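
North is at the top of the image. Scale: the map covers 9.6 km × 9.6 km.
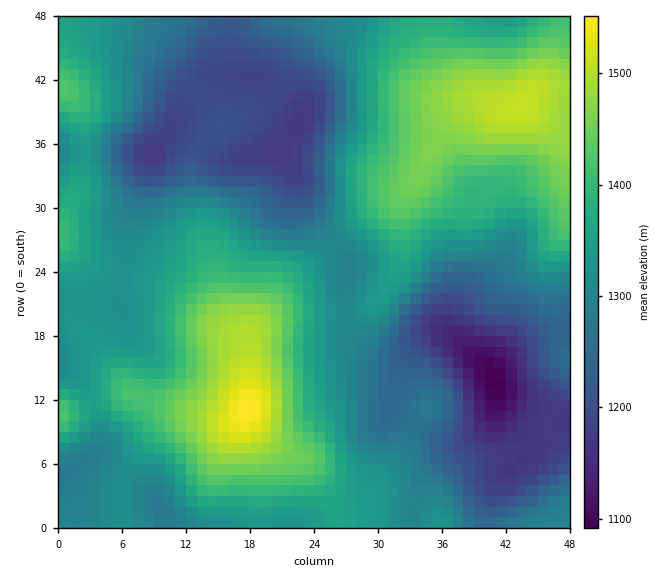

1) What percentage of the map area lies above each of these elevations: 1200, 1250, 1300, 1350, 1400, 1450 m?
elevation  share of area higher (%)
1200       87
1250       76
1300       62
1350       40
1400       24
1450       12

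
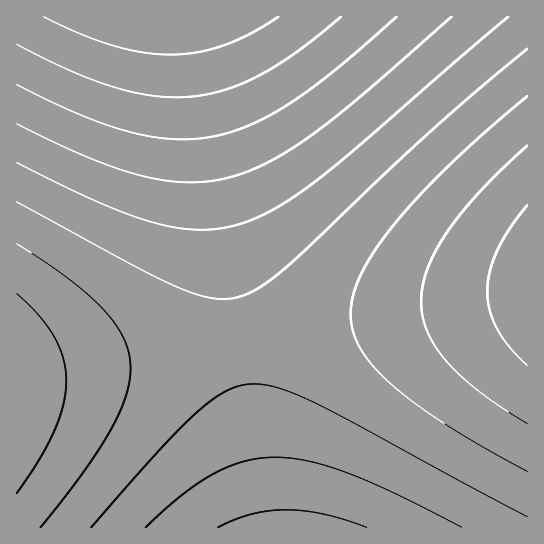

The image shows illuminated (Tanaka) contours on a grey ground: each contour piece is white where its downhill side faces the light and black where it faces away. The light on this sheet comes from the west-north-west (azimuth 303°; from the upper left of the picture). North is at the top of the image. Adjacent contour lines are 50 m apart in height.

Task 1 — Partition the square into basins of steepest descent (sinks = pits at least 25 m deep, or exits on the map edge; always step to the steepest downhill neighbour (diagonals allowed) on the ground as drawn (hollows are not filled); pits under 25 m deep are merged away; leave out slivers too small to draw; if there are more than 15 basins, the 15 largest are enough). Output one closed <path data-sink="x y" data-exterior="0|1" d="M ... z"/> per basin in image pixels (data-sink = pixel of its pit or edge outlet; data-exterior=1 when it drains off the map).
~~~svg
<path data-sink="166 17" data-exterior="1" d="M527 16l-510 0-1 359 510-78 2-2z"/><path data-sink="289 527" data-exterior="1" d="M527 296l-509 79-2 2 0 150 511 1z"/>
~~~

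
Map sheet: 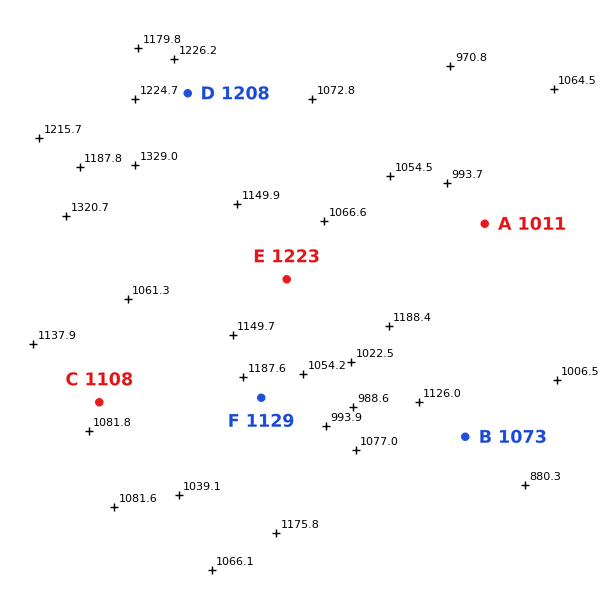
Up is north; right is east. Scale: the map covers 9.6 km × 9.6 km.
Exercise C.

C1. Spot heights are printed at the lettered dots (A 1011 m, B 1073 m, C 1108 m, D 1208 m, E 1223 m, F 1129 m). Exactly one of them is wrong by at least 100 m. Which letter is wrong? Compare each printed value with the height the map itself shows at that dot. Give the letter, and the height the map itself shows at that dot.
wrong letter E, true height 1098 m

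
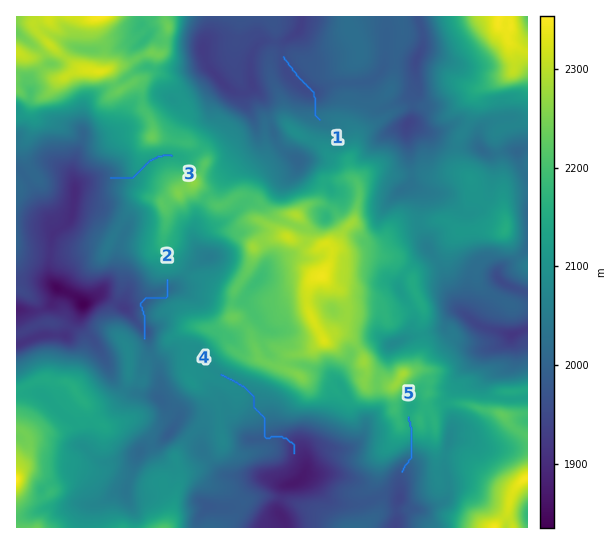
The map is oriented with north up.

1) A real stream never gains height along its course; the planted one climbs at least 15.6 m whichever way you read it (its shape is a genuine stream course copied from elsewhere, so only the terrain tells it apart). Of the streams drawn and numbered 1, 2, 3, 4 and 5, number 2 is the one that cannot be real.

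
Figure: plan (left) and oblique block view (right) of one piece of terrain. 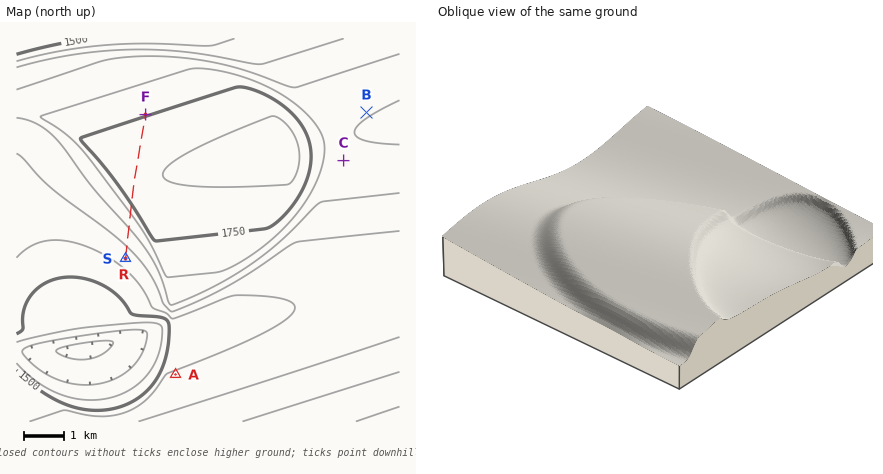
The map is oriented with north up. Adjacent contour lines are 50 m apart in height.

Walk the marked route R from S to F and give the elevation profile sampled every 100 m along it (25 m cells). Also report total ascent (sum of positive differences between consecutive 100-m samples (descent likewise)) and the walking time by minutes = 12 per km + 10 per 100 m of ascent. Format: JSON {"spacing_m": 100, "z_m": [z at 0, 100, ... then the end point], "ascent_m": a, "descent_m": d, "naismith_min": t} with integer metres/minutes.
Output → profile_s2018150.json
{"spacing_m": 100, "z_m": [1572, 1581, 1590, 1600, 1610, 1620, 1631, 1642, 1654, 1666, 1679, 1694, 1711, 1731, 1761, 1787, 1793, 1794, 1795, 1796, 1796, 1796, 1795, 1794, 1792, 1791, 1788, 1786, 1783, 1780, 1776, 1772, 1768, 1764, 1759, 1754, 1749, 1747], "ascent_m": 224, "descent_m": 48, "naismith_min": 66}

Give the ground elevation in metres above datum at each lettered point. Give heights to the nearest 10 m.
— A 1550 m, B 1700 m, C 1690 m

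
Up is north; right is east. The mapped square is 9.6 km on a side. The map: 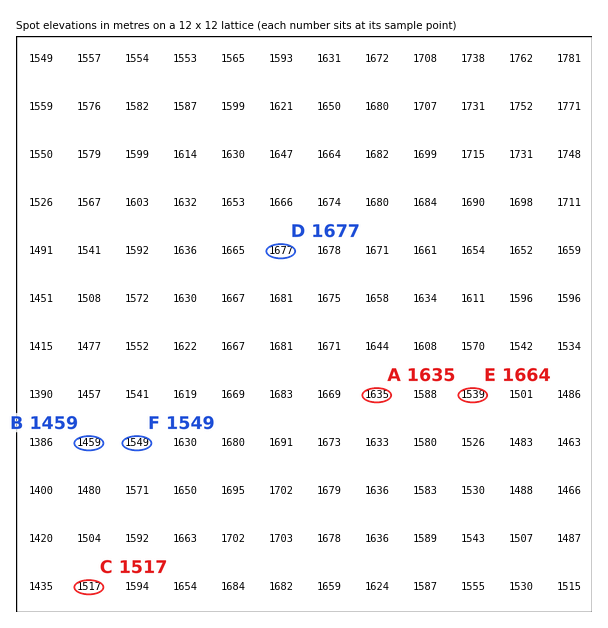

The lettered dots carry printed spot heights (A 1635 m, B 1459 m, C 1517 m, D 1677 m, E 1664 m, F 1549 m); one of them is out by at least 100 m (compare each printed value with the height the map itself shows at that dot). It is E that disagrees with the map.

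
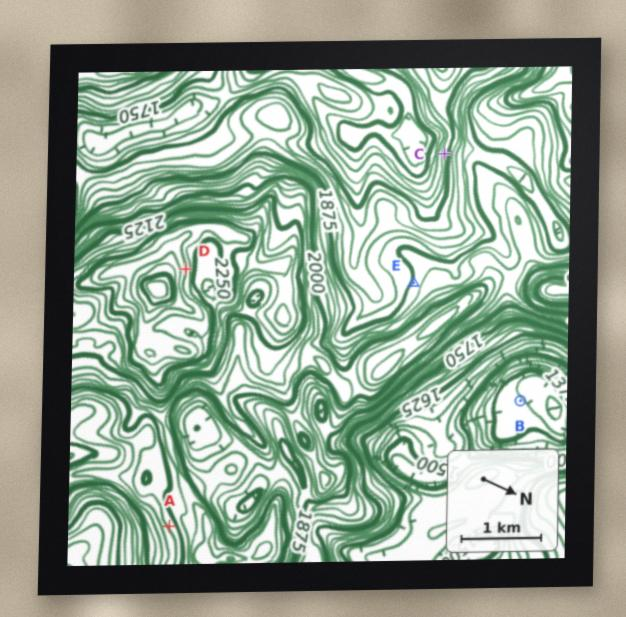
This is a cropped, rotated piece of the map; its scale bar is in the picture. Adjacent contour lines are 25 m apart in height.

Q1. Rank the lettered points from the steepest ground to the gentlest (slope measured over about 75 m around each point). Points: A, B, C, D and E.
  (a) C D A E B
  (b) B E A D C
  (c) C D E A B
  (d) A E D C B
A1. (a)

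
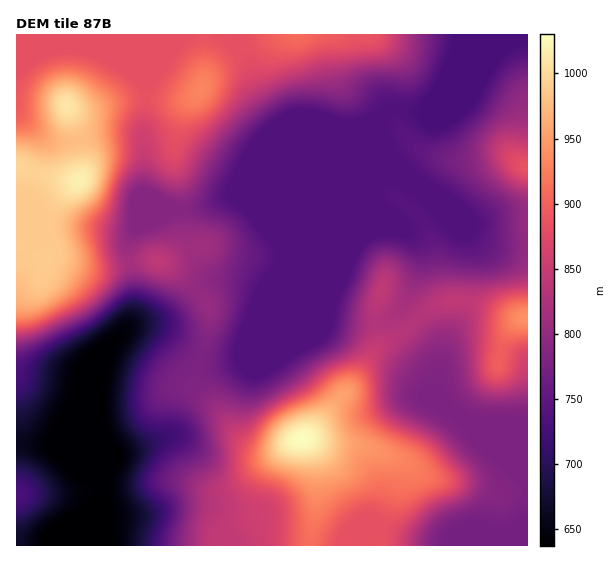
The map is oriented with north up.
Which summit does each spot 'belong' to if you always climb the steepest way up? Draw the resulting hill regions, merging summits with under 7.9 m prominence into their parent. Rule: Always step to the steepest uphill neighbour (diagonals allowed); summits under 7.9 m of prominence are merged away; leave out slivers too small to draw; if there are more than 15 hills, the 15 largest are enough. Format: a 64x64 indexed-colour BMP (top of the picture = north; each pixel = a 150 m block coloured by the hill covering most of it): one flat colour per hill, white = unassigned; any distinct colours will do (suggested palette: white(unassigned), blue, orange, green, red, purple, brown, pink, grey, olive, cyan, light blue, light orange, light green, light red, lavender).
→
<image width="64" height="64" href="data:image/bmp;base64,Qk12CAAAAAAAAHYAAAAoAAAAQAAAAEAAAAABAAQAAAAAAAAIAAATCwAAEwsAABAAAAAAAAAA////ALR3HwAOf/8ALKAsACgn1gC9Z5QAS1aMAMJ34wB/f38AIr28AM++FwDox64AeLv/AIrfmACWmP8A1bDFAIiIiIiIgRERERERERERERERERERERERERERERERERERiIiIiIiBERERERERERERERERERERERERERERERERERGIiIiIiIEREREREREREREREREREREREREREREREREREYiIiIiIgRERERERERERERERERERERERERERERERERERiIiIiIiBERERERERERERERERERERERERERERERERERGIiIiIiIEREREREREREREREREREREREREREREREREREYiIiIiIgRERERERERERERERERERERERERERERERERERiIiIiIiBERERERERERERERERERERERERERERERERERGIiIiIgiERERERERERERERERERERERERERERERERERFIiIiIgiIRERERERERERERERERERERERERERERERERFEiIiIgiIhERERERERERERERERERERERERERERERERFESIiIgiIiERERERERERERERERERERERERERERERERFERIiIgiIiIRERERERERERERERERERERERERERERERFEREIiIiIiIhERERERERERERERERERERERERERERERFEREQiIiIiIiERERERERERERERERERERERERERERERFERERCIiIiIiERERERERERERERERERERERERERERERFEREREIiIiIiIRERERERERERERERERERERERERERERFEREREQiIiIiIhERERERERERERERERERERERERERERFERERERCIiIiIiERERERERERERERERERERERERERERFEREREREIiIiIiIRERERERERERERERERERERERERERFEREREREQiIiIiIiEREREREREREREREREREREREREREURERERERCIiIiIiIRERERERERERERERERERERERERERFEREREREIiIiIiIhEREREREREREREREREREREREREREUREREREQiIiIiIiERERERERIiIhERERERERERERERERRERERERCIiIiIiIRERERESIiIiERERERERERERERERFEREREREIiIiIiIiERERESIiIiIhERERERERERERERFEREREREQiIiIiIiIhERESIiIiIiEREREREREREREREURERERERCIiIiIiIiKhIiIiIiIiIhEREREREREREREUREREREREIiIiIiIiIqqqIiIiIiIiERERERGZmZmREUREREREREQiIiIiIiIiKqqqIiIiIiIRERERGZmZmZkURERERERERCIiIiIiIiIqqqqiIiIiIiEREREZmZmZmZREREREREREIiIiIiIiIiqqqqoiIiIiIRERERGZmZmZlEREREREREQiIiIiIiIiKqqqqqIiIiIiEREREZmZmZmZRERERERERCIiIiIiIiIqqqqqqqIiIiIRERERGZmZmZlEREREREREIiIiIiIiIqqqqqqiIiIiIiEREREZmZmZmUREREREREQiIiIiIiIiqqqqqqIiIiIiIRERERmZmZmZRERERERERCIiIiIiIiKqqqqqIiIiIiIiEREREZmZmZlEREREREREIiIiIiIiIqqqqqoiIiIiIiIRERERmZmZmUREREREREQiIiIiIiIiqqqqqiIiIiIiIhEREREZmZmZRERERFVVVSIiIiIiIiIqqqqqIiIiIiIiIRERERmZmZRERERFVVVVIiIiIiIiIiKqqqoiIiIiIiIhERERGZmZRERERFVVVVUiIiIiIiIiIiIqqiIiIiIiIiIRERERmZRERERFVVVVVSIiIiIiIiIiIiMzMyIiIiIiIhERERGZRERERFVVVVVVIiIiIiIiIiIjMzMzMyIiIiIiERERERRERERFVVVVVVUiIiIiIiIiIjMzMzMzMzIiIiIhERERFERERFVVVVVVVSIiIiIiIiIiMzMzMzMzMzIiIiIREREURERFVVVVVVVVIiIiIiIiIiIzMzMzMzMzMzIiIiERERFERVVVVVVVVVUiIiIiIiIiIjMzMzMzMzMzMzMiIhEREURVVVVVVVVVVSIiIiIiIiIiMzMzMzMzMzMzMzMiIRERRVVVVVVVVVVVIiIiIiIiIiIzMzMzMzMzMzMzMzMyERFFVVVVVVVVVVUiIiIiIiIiIjMzMzMzMzMzMzMzMzMxEVVVVVVVVVVVVSInd3d3ciJ3MzMzMzMzMzMzMzMzMzMRVVVVVVVVVVVVInd3d3d3d3czMzMzMzMzMzMzMzMzMzFVVVVVVVVVVVUnd3d3d3d3dzMzMzMzMzMzZmZmZmZmY1VVVVVVVVVVVXd3d3d3d3d3MzMzMzMzMzNmZmZmZmZmZVZlVVVVVVVVd3d3d3d3d3czMzMzMzMzNmZmZmZmZmZmZmZVVVVVVVV3d3d3d3d3dzMzMzMzMzNmZmZmZmZmZmZmZmVVVVVVVXd3d3d3d3d3MzMzMzMzM2ZmZmZmZmZmZmZmZVVVVVVVd3d3d3d3d3MzMzMzMzMzZmZmZmZmZmZmZmZmVVVVVVV3d3d3d3d3MzMzMzMzMzZmZmZmZmZmZmZmZmZVVVVVVXd3d3d3d3MzMzMzMzMzNmZmZmZmZmZmZmZmZmVVVVVVd3d3d3dzMzMzMzMzMzM2ZmZmZmZmZmZmZmZmZVVVVVV3d3d3czMzMzMzMzMzM2ZmZmZmZmZmZmZmZmZlVVVVVXd3dzMzMzMzMzMzMzM2ZmZmZmZmZmZmZmZmZmVVVVVV"/>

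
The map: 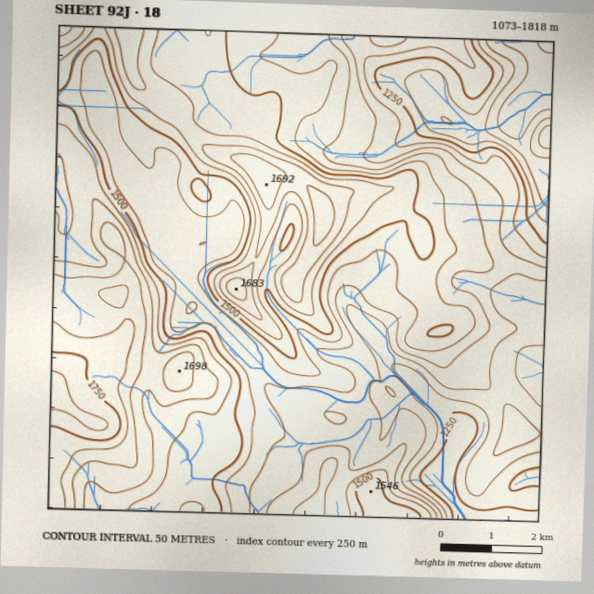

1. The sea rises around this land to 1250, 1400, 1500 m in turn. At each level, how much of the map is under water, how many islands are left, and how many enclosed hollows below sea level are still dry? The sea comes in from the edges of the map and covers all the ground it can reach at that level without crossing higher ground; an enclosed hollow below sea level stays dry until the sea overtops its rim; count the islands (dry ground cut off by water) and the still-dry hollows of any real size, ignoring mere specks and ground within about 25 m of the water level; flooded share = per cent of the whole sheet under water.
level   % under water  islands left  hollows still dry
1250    8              0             0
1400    33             0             0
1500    62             0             0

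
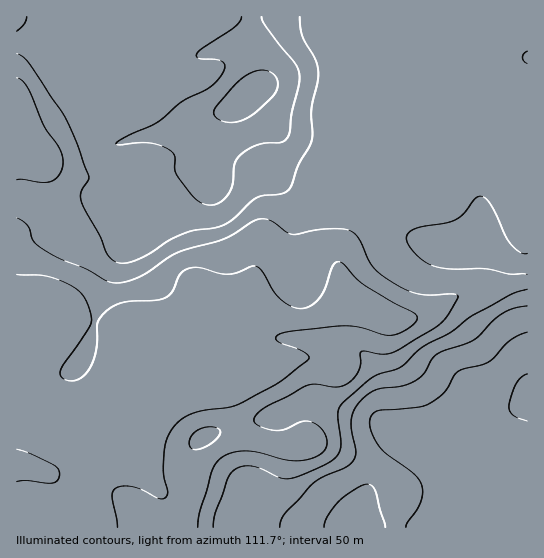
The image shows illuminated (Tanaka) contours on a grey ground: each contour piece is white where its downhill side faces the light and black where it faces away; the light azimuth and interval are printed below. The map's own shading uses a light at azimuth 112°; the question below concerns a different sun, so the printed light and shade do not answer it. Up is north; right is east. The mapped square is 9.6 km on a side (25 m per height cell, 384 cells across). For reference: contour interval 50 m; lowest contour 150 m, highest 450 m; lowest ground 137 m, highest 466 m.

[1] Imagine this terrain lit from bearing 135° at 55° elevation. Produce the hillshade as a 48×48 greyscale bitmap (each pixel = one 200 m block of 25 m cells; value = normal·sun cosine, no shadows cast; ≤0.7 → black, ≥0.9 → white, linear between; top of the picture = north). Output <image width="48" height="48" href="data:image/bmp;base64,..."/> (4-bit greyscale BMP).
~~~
<image width="48" height="48" href="data:image/bmp;base64,Qk32BAAAAAAAAHYAAAAoAAAAMAAAADAAAAABAAQAAAAAAIAEAAATCwAAEwsAABAAAAAAAAAAAAAAABEREQAiIiIAMzMzAERERABVVVUAZmZmAHd3dwCIiIgAmZmZAKqqqgC7u7sAzMzMAN3d3QDu7u4A////AJmamZhlaJmHUyR5l1VnZnmqmHeJmYiJmZmamZhmaJh2UyN5mFRWZmiaqXZ5mZiJmYmZmYh2eIh3UyNpqWRFZlaKqYZ4mZmZmYiJmId2Z4iHZCJYqXUzRlV5qZh4mYiJmYiIiIdmZmeIhjI2iHUgA0RomZiImYiIiYiZiHd3ZmZ5l0IkVmUgACRXmZmIiYiImZmqmYiIiHVYqnQzVndkAANXmamYiYiJmaqqqZmZmHVGmqh2eIiYUhNniaqZmZiImpmaqpmZiHVEaKqZmqqZhCNniZqpmZh4mpmZqqmZiHYyNXiImru6hSNXeJmZmZmImZmaq7qZmIZTIjRFZ5q6liE2Z3iZmZmImZqqq7uqmZh1REQyI1eJhiAEVWd4iIiHiZmqq7u6qZmId3ZTESNWZSABRERnd3d2Z5mZqru6qpmZmZiGQyI1VTAAIzNFZ3d2VYiImau6qZmZqqqZhlM0ZlMRIjM0VmZmVXd3iau6qZmZqqqqqYdniHZUMiIzRVVmZXd3eJq7qpmZqqqqqqmZmIh2QQABNEVVZod3d4q7qpmZqpmZiJmYh3ZmUwAAEjRFZoh3d4m7qpmZmZmYd3d3ZlVndjAAATM0ZoiHd4m7qqmZqpmZh3iYh3eImYZCESISRZmYd4m8u6qqqqqZmZm7qZmZmqqXUzEAIqqpmIm8zLuqqqqqmZm8ypmaqrvLl2QhIru6qZm93cy6qqq6mImsy5mZqqvMy6l2Zsy7uqqs7u3Lqqq7mIiry6mZmaq8zcy6qbu7uqmr3//ty6q6mIiru6h4mZmrzNzLqqqqqZmavf//7cu7mImru6h3iImaq7y6mZmZiHeIm97/7u3cqImry6h3iIiIiJq6mZmYh3eJmazu7v/9uZm7zLmHd3ZmZniqmZmZmHeaqZq8ze//26q7u7qYd2VVVWiaqZqqmGebqYiau87/7LqruqqpiHdmVWeamZmZl2Z5qZiJmrzu3LuqqqqqqZiIdmeZmYd3ZlVXiZmYmavNzMu6maqru6qZh3iZmYiGVWd2Z4iYmZq8u7y6mZmqu7uqmYiZmZmYZXmqh3eImZq7urzLmZmZqru6qpmZmZmZdWm8ypiImZq7ur3cqYiImZqpmZmZmZmYdWibzLqZmqq7u7zcqZiIiImZmZmZmZmYdnd3iZmqqqvMu7zcqZmYiImZmZmYiJmId4h2ZmaJqqvNzLvMqZmZmZmZmZmZiJiHeJmXZlRWeIq93czMqZmZmZmZmZmZiJh3eaqph2VERVab3d3cuZmZmZmZmZmZmYhniaqpmYdkQyNZvN7tuZmZmZmZmZmZmXdniaqZmZiHdTElir3dypmZqZmZmZmZmXd4iZmZmZmZmXQkaJvMupmZmpmZmZmZmYd4iZmZmYiJmqhlZ4mrupiImZmZmZmYiZh3iZmZmYh3eJmHeImaqZmIiZmZmZmYiIiIiZmZmZh2ZmeIiJqqmZmZmZmZmZmZh3eImZmZmZmIdlVniau6mZmZmZmZmZmZmHeJmZmZmZmYh2Vniau6mZmZmZmZmZmZmQ=="/>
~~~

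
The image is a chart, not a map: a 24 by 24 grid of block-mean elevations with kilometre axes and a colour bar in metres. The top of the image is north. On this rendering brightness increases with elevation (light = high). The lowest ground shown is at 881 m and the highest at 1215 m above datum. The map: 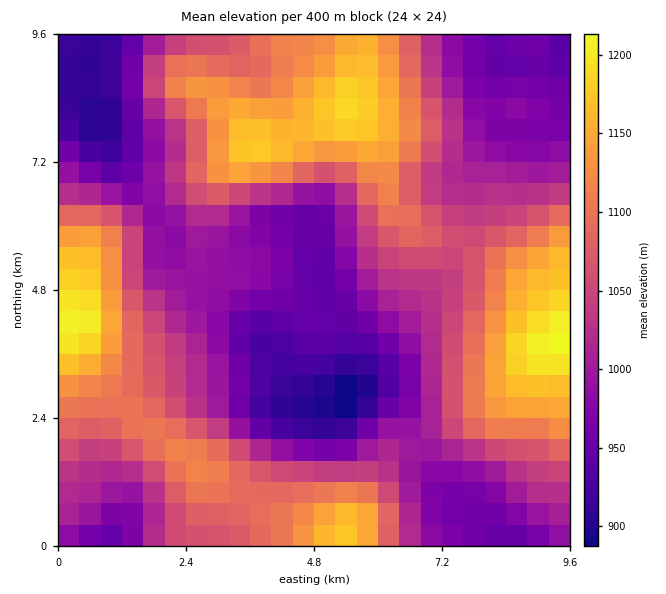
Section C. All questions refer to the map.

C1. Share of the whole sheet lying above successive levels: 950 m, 87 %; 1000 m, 63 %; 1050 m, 45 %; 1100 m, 26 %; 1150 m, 11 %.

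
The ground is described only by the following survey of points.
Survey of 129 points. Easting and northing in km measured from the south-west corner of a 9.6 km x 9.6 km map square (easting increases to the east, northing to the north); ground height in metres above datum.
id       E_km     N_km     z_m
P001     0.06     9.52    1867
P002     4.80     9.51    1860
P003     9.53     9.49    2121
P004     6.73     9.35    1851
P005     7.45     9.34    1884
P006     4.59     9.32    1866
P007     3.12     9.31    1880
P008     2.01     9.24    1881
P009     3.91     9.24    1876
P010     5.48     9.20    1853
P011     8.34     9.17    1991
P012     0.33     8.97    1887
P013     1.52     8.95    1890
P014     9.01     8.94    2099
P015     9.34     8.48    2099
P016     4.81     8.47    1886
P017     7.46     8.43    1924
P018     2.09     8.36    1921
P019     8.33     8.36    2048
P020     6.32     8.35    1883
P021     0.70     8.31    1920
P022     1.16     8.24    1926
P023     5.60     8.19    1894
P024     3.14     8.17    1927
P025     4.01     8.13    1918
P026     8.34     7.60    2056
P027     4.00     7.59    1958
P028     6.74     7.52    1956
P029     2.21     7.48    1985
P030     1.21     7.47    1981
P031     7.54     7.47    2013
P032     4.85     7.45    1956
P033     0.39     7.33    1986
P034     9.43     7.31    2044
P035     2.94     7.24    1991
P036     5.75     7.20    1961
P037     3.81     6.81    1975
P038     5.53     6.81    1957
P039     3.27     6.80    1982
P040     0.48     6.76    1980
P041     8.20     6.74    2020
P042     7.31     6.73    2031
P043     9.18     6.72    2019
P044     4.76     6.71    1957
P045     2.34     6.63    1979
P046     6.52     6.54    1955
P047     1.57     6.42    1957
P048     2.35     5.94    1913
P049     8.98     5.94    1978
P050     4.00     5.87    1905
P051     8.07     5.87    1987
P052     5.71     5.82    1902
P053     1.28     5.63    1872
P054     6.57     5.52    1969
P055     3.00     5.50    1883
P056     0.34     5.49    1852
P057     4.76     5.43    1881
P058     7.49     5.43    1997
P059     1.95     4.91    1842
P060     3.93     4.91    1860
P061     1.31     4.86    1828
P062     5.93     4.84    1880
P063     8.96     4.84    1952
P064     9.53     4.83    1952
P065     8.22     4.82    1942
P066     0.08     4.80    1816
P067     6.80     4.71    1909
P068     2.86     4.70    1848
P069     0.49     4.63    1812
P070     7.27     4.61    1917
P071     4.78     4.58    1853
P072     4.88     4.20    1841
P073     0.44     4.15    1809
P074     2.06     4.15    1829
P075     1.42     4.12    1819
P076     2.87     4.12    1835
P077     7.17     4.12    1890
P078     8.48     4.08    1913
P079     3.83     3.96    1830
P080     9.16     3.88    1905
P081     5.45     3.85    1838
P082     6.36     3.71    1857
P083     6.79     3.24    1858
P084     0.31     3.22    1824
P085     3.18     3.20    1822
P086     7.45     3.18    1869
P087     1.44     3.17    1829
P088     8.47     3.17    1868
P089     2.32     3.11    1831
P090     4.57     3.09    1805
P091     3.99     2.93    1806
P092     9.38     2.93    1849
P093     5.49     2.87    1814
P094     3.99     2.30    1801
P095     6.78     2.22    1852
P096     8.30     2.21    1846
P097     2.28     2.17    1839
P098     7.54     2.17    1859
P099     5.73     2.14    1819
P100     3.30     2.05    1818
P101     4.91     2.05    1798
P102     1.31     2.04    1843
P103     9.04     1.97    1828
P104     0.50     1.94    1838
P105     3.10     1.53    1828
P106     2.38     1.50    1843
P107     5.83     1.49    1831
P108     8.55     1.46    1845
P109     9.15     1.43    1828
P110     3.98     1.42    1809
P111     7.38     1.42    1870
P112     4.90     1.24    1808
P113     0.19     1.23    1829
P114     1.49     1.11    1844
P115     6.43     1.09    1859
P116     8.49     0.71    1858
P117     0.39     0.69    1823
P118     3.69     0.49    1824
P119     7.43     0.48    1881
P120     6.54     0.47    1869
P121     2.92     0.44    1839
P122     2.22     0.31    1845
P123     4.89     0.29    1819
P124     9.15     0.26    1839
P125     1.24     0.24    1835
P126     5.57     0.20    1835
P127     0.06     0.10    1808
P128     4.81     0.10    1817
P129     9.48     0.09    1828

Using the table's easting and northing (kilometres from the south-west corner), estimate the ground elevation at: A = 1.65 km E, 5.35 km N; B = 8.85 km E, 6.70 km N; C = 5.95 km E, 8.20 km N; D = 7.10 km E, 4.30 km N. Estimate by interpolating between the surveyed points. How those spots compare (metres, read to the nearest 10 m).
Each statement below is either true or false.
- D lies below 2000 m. true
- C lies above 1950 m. false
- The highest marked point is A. false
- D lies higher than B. false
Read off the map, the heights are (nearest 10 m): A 1860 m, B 2010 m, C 1890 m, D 1900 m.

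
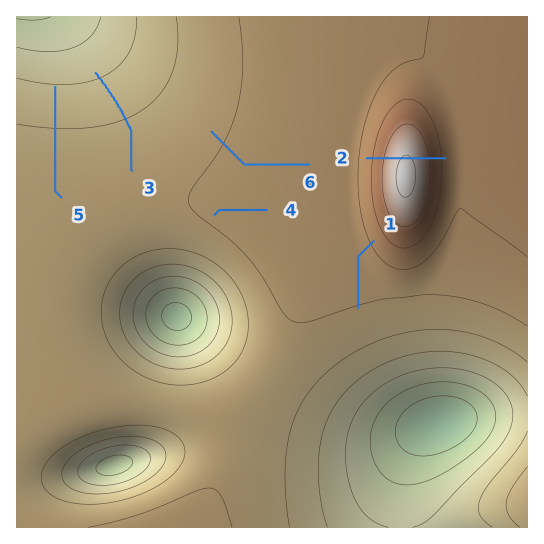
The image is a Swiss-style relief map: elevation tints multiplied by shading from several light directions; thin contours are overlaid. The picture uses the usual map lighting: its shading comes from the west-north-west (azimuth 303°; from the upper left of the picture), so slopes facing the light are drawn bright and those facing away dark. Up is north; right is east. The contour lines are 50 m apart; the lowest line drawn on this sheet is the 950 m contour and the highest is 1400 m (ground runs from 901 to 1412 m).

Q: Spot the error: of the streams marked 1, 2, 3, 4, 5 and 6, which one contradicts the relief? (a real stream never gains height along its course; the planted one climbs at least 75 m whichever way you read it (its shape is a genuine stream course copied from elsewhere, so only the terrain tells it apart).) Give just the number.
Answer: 2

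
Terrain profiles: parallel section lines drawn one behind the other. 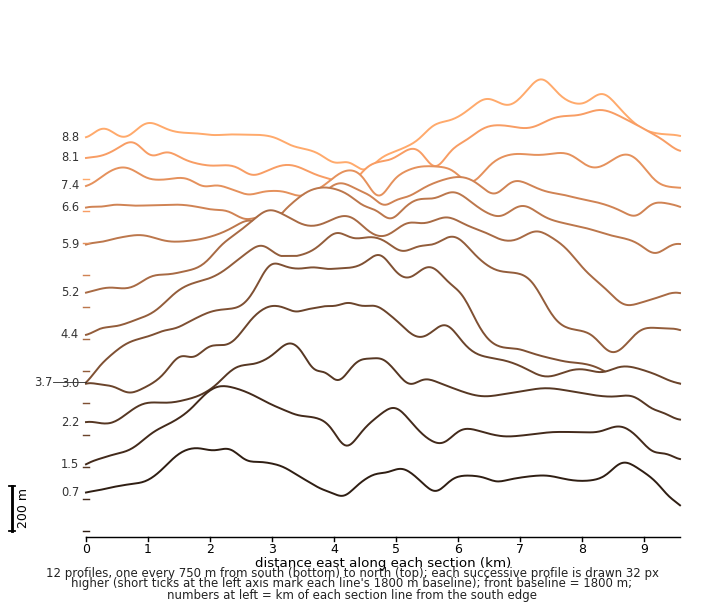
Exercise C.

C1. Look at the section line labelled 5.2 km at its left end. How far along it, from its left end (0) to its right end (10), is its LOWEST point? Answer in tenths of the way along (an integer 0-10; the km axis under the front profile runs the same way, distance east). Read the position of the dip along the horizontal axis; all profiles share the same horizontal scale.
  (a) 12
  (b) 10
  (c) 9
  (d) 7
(c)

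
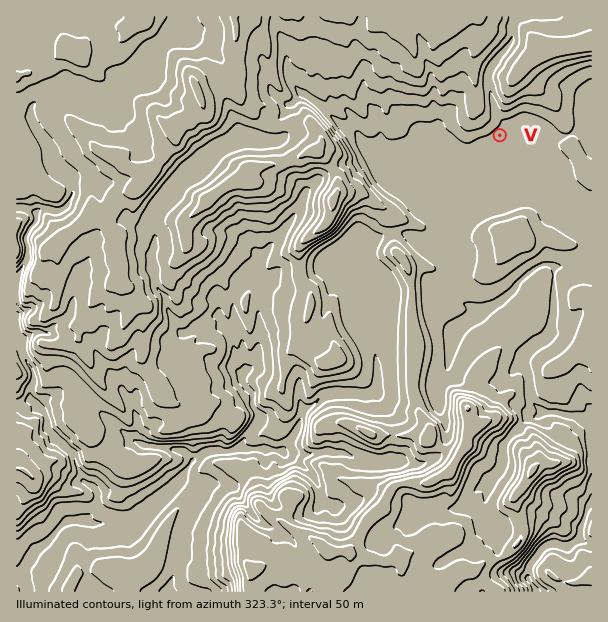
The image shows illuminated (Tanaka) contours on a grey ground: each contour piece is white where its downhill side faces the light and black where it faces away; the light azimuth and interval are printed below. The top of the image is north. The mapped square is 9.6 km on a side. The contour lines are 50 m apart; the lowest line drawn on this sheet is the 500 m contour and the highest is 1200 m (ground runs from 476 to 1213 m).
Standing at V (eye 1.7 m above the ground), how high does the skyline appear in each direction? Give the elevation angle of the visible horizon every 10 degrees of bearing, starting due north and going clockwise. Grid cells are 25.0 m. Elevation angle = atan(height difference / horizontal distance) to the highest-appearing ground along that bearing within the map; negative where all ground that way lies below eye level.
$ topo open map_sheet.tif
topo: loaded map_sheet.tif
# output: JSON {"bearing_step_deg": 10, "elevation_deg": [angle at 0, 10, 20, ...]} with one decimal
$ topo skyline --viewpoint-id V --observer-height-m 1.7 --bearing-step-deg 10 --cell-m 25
{"bearing_step_deg": 10, "elevation_deg": [11.7, 14.8, 13.3, 9.9, 7.9, 6.4, 5.0, 3.4, 2.1, 0.9, 1.6, 1.3, 0.8, 0.3, 0.3, 0.9, 2.1, 3.7, 3.2, 2.3, 1.8, 1.7, 3.3, 2.8, 3.2, 6.5, 5.0, 6.1, 8.4, 11.5, 13.5, 14.1, 14.3, 13.1, 10.1, 8.7]}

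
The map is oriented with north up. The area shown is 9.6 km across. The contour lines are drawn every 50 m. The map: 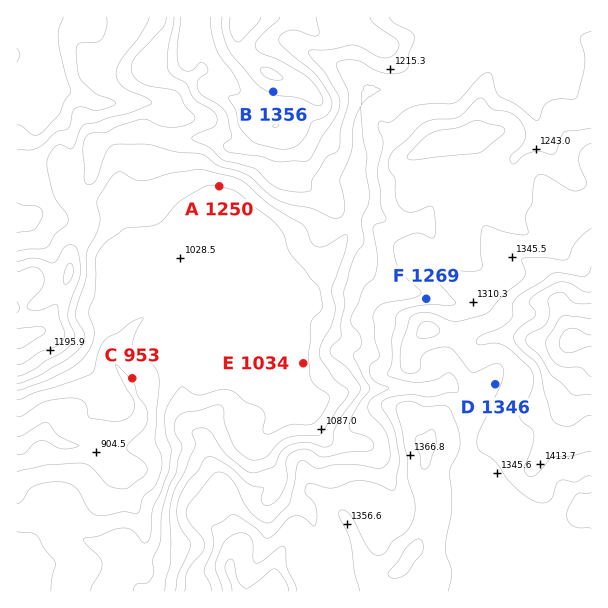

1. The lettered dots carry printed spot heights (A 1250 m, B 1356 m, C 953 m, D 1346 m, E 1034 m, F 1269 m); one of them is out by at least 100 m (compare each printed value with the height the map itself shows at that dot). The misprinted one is A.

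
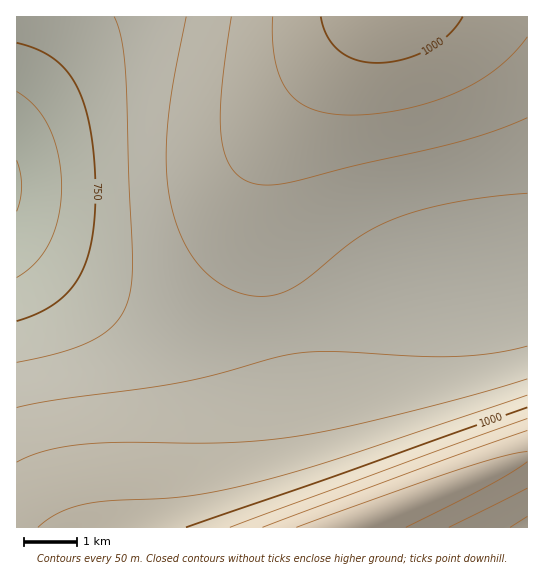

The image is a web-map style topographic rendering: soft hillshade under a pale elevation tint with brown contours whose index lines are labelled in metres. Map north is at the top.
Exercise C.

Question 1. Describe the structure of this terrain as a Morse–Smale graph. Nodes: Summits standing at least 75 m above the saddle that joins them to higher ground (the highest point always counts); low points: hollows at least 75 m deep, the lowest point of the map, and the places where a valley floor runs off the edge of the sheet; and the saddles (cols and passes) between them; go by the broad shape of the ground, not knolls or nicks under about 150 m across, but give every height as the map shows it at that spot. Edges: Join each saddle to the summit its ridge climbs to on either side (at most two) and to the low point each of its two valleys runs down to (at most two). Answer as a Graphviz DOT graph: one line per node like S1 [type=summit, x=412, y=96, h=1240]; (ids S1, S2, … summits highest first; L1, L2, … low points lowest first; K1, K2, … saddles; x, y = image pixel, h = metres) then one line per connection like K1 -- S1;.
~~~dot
graph terrain {
  S1 [type=summit, x=349, y=527, h=1186];
  S2 [type=summit, x=385, y=17, h=1028];
  L1 [type=low, x=17, y=186, h=645];
  L2 [type=low, x=526, y=527, h=1043];
  K1 [type=saddle, x=527, y=457, h=1152];
  K2 [type=saddle, x=282, y=326, h=846];
  K1 -- S1;
  K1 -- L1;
  K1 -- L2;
  K2 -- S1;
  K2 -- S2;
  K2 -- L1;
}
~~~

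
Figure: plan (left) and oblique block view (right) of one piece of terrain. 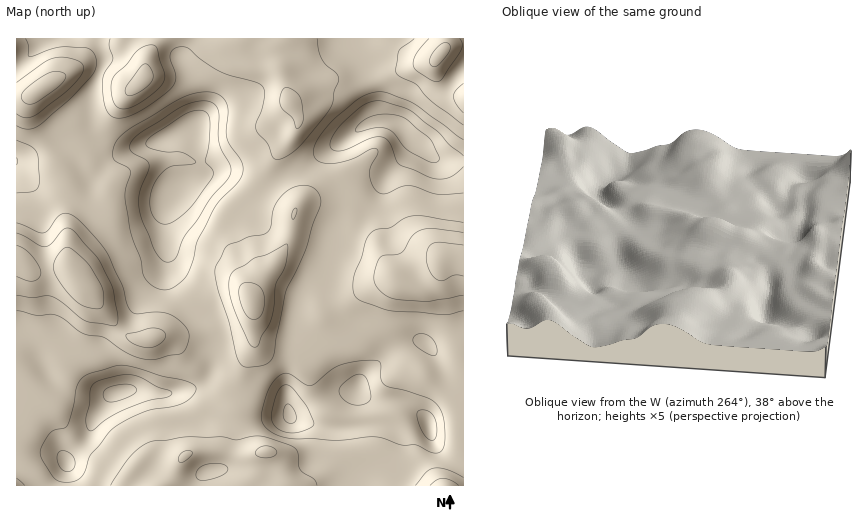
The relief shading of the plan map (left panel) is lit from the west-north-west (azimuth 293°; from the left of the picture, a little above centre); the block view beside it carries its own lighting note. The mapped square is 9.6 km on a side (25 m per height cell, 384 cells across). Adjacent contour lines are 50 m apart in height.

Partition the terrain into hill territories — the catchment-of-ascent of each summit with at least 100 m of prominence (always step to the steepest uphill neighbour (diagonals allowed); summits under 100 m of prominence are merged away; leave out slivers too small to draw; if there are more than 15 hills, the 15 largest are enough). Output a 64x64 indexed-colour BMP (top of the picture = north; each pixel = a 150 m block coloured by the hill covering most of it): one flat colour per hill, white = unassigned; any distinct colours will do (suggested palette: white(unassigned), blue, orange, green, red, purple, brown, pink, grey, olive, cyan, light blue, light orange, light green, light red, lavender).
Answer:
<image width="64" height="64" href="data:image/bmp;base64,Qk12CAAAAAAAAHYAAAAoAAAAQAAAAEAAAAABAAQAAAAAAAAIAAATCwAAEwsAABAAAAAAAAAA////ALR3HwAOf/8ALKAsACgn1gC9Z5QAS1aMAMJ34wB/f38AIr28AM++FwDox64AeLv/AIrfmACWmP8A1bDFABEREREREREREREREREREREREREREREREXd3d3d3d3d3ERERERERERERERERERERERERERERERERd3d3d3d3d3cREREREREREREREREREREREREREREREREXd3d3d3d3dxERERERERERERERERERERERERERERERERF3d3d3d3d3ERERERERERERERERERERERERERERERERERd3d3d3d3cRERERERERERERERERERERERERERERERERF3d3d3d3EREREREREREREREREREREREREREREREREREXd3d3dxERERERERERERERERERERERERERERERERERERd3d3dxERERERERERERERERERERERERERERERERERERF3d3d3EREREREREREREREREREREREREREREREREREREREREXERERERERERERERERERERERERERERERIhERERERERERERERERERERERERERERERERERERERERIiIhEREREREREREREREREREREREREREREREREREREiIiIiIhERERERERERERERERERERERERERERERERIiIiIiIiIiIhERERERERERERERERERERERERERERESIiIiIiIiIiIkRBERERERERERERERERERERERERERESIiIiIiIiIiIiREQREREREREREREREREREREREREREREiIiIiIiIiIiREREERERERERERERERERERERERERERESIiIiIiIiIiRERERBEREREURBERERERERERERERERERIiIiIiIiIiREREREQREREUREEREREREREREREREREREiIiIiIiIiREREREREEREUREQRERERERERERERERERESIiIiIiIkREREREREREEURERBERERERERERERERERERIiIiIiIiREREREREREREREREERERERERERERERERERESIiIiIiJEREREREREREREREQRERERERERERERERERERIiIiIiIkRERERERERERERERBERERERERERERERERERIiIiIiIiREREREREREREREREERERERERERERERERERIiIiIiIiJEREREREREREREREQRERERERERERERERESIiIiIiIiIiRERERERERERERERBERERERERERERERESIiIiIiIiIiJEREREREREREREREERERERERERERERESIiIiIiIiIiIiREREREREREREREQRERERERERERERERIiIiIiIiIiIiIiRERERERERERERBERERERERERERERIiIiIiIiIiIiIiIkREREREREREREEREREREREREREREiIiIiIiIiIiIiIiREREREREREREQRERERERERERERESIiIiIiIiIiIiIiJERERERERERERBERERERERERERERIiIiIiIiIiIiIiIkREREREREREREEREREREREREREREiIiIiIiIiIiIiIiREREREREREREQRERERERERERERESIiIiIiIiIiIiIiJERERERERERERBERERERERERERESIiIiIiIiIiIiIiIiREREREREREREERERERERERERERIiIiIiIiIiIiIiIiJEREREREREREQREREREREREREREiIiIiIiIiIiIiIiIiRERERERERERBERERERERERERESIiIiIiIiIiIiIiIiIkREREREREREEREREREREREREREiIiIiIiIiIiIiIiIiJEREREREREQRERERERERERERERIiIiIiIiIiIiIiIiIiRERERERERBERERERERERERERESIiIiIiMiIiIiIiIiIkREREREREEREREREREREREREREiIiIjMzMiIiIiIiIiJEREREREQRERERERYRERERERERMiIzMzMzMiIiIiIiIiRERERERBERERERZmERERERERETMzMzMzMzMiIiIiIiIkREREREERERERZmZhERERERETMzMzMzMzMzIiIiIiIiJERERERmYREWZmZmYRERERERMzMzMzMzMzMzIiIiIiIiREVVVWZmZmZmZmYzMREREREzMzMzMzMzMzMyIiIiIiIkVVVVZmZmZmZmMzMzMzERETMzMzMzMzMzMzMyIiIiIiVVVVVmZmZmZmMzMzMzMzETMzMzMzMzMzMzMzMiIiIiVVVVVWZmZmZmYzMzMzMzMzMzMzMzMzMzMzMzMzMiIiVVVVVVZmZmZmZjMzMzMzMzMzMzMzMzMzMzMzMzMzNVVVVVVVVmZmZmZmMzMzMzMzMzMzMzMzMzMzMzMzMzNVVVVVVVVWZmZmZmMzMzMzMzMzMzMzMzMzMzMzMzMzM1VVVVVVVVZmZmZmZjMzMzMzMzMzMzMzMzMzMzMzMzMzVVVVVVVVVmZmZmZmMzMzMzMzMzMzMzMzMzMzMzMzMzVVVVVVVVVWZmZmZmYzMzMzMzMzMzMzMzMzMzMzMzMzNVVVVVVVVVZmZmZmZmMzMzMzMzMzMzMzMzMzMzMzMzM1VVVVVVVVVmZmZmZmYzMzMzMzMzMzMzMzMzMzMzMzMzVVVVVVVVVWZmZmZmZjMzMzMzMzMzMzMzMzMzMzMzMzVVVVVVVVVVZmZmZmZmMzMzMzMzMzMzMzMzMzMzMzMzNVVVVVVVVVVmZmZmZmYzMzMzMzMzMzMzMzMzMzMzMzNVVVVVVVVVVWZmZmZmZjMzMzMzMzMzMzMzMzMzMzMzNVVVVVVVVVVV"/>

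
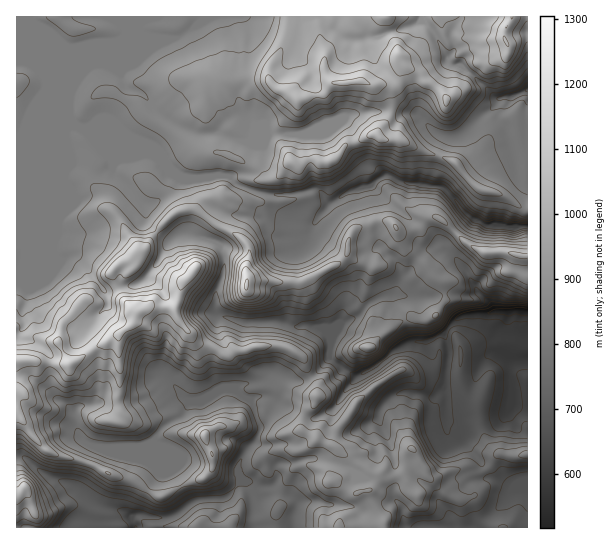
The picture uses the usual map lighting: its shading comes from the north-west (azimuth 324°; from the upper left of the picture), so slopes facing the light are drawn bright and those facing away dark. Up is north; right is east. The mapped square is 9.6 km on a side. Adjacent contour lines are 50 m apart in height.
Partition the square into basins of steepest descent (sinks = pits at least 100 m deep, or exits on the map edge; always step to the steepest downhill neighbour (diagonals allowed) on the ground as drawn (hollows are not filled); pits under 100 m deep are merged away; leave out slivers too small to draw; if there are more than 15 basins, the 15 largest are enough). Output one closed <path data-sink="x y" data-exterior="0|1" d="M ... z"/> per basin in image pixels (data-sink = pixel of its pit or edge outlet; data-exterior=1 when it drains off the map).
<path data-sink="523 311" data-exterior="0" d="M194 209l-15 2-6 4-30 34-5 2-7 8-10 4-60 62-4 17 13 22 57-36 6-6 2-11 16-6 23 3 5 13 16 20 16 6 12 8 6 0 5-4 12 0 8-4 31 0 19 12 3 10 10 18-2 18-11 10-4 15 22 13 12 4 10 8-1 12-4 8-7 6 22 12 15-2 15 31-1 3-22 3 167-1-1-271-8 0-12-4-24 0-6-3-18-12-17-17-12-4-11 12-16 4-5-1-9-10-14 0-6 4-12 3-6 6-4 21-9 9-37 19-54-2 0-18 2-14-4-7-8-7-20-10z"/><path data-sink="495 225" data-exterior="0" d="M289 16l-273 1 1 344 16-1 8 3 28 1-12-22 4-17 60-62 10-4 7-8 5-2 17-22 19-16 15-2 23 16 20 10 8 7 4 7-2 14 0 18 54 2 37-19 9-9 4-21 6-6 12-3 6-4 14 0 9 10 5 1 16-4 11-12 12 4 17 17 18 12 6 3 24 0 12 4 9-1 0-44-2-2-24-14-24-7-9-7-14-18-14-7-20-5-20-11-16 0-8-5-6 0-16 8-8 1-8 11-9 6-7 2-12-4-13 6-8-2-12 14-7 3-4 0-10-12-32-15-8-1-5-9-1-14-7-20 0-19 3-8 3-5 47 0 12 3 0-13 11-14 8-19z"/><path data-sink="135 527" data-exterior="1" d="M157 305l-22 6-2 11-6 6-57 36-29-1-8-3-14 0-3 2 0 133 7-6 2 1 10 21 3 17 321 0 25-3-15-34-15 2-22-12 7-6 4-8 1-12-10-8-12-4-22-13 4-15 11-10 2-18-10-18-3-10-5-4-14-8-8-2-23 2-8 4-12 0-5 4-6 0-12-8-16-6-16-20-5-13z"/><path data-sink="527 90" data-exterior="1" d="M527 16l-14 0-6 10-3 5 0 7 4 7-1 10-29 9-11 14-4 9-16 12-12-12-9-4-9-11-10-4-5-5-3 16-5 5-7 2 4 7 0 21-14 19 4 6 20 1 20 11 20 5 14 7 14 18 9 7 24 7 25 16z"/>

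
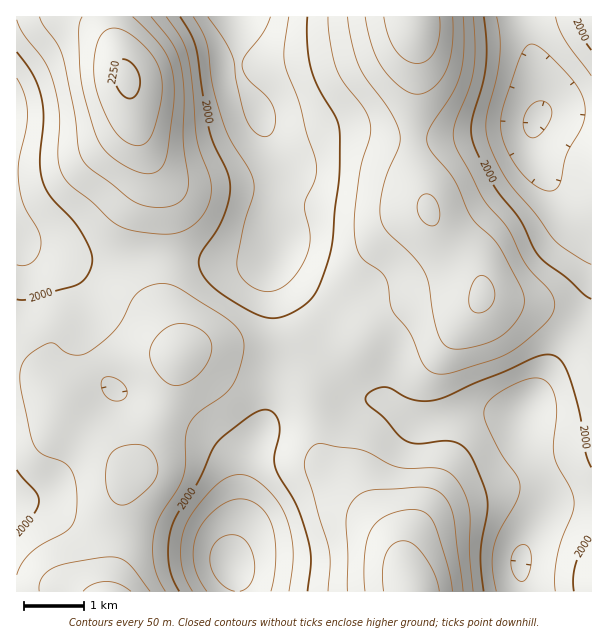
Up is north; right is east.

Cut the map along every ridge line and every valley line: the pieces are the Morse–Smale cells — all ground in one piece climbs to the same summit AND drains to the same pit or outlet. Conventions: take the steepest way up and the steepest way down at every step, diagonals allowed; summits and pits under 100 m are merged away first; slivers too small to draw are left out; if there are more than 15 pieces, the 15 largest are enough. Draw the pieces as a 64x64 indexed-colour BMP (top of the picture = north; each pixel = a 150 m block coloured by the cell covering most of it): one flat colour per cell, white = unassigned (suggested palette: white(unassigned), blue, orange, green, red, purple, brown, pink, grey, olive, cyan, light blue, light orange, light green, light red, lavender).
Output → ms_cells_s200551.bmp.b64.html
<image width="64" height="64" href="data:image/bmp;base64,Qk12CAAAAAAAAHYAAAAoAAAAQAAAAEAAAAABAAQAAAAAAAAIAAATCwAAEwsAABAAAAAAAAAA////ALR3HwAOf/8ALKAsACgn1gC9Z5QAS1aMAMJ34wB/f38AIr28AM++FwDox64AeLv/AIrfmACWmP8A1bDFABERERERERERERERERiIiIiIiIiIiIhERERERETMzMzMERERERERERERERERiIiIiIiIiIiIiERERERERMzMzMwRERERERERERERERGIiIiIiIiIiIiEREREREREzMzMzBEREREREREREREREYiIiIiIiIiIiIRERERERETMzMzMERERERERERERERERiIiIiIiIiIiIhERERERERMzMzMwRERERERERERERERGIiIiIiIiIiIhERERERERETMzMzBERERERERERERERERiIiIiIiIiIhERERERERERMzMzMERERERERERERERERGIiIiIiIiIiERERERERERETMzMwREREREREREREREREYiIiIiIiIiERERERERERERMzMzBERERERERERERERERiIiIiIiIiERERERERERERERczMERERERERERERERERGIiIiIiIiERERERERERERERFVVUREREREREREREREREYiIiIiIiEREREREREREREREVVVRERERERERERERERERiIiIiIiEREREREREREREREVVVVERERERERERERERERGIiIiIiERERERERERERERERVVVURERERERERERERERERiIiIiERERERERERERERERFVVVRERERERERERERERERGIiIiIRERERERERERERERFVVVVERERERERERERERERERiIiIhEREREREREREREREVVVVURERERERERERERERERGIiIhEREREREREREREREVVVVVRERERERERERERERERERiIiERERERERERERERERVVVVVERERERERERERERERERGIiIRERERERVVVVERERFVVVVUREREREREREREREREREYiIhERERERVVVVVVVVVVVVVVRERmRERERERERERERERiIiEREREVVVVVVVVVVVVVVVVERmZEREREREREREREREYiIRERVVVVVVVVVVVVVVVVVURmZmRERERERERERERERiIhERVVVVVVVVVVVVVVVVVVZmZmZkRERERERERERERGIiIRVVVVVVVVVVVVVVVVVVVmZmZmZERERERERERERERiI7lVVVVVVVVVVVVVVVVVVWZmZmZmZmREZkRERERERHu7u5VVVVVVVVVVVVVVVVVVZmZmZmZmZmZmaqqqhEREe7uIiJVVVVVVVVVVVVVVVVVmZmZmZmZmZmZqqqqqqqqIiIiIiVVVVVVVVVVVVVVVVOZmZmZmZmZmZqqqqqqqqIiIiIiIlVVVVVVVVVVVVVVM5mZmZmZmZmZmqqqqqqqoiIiIiIiJVVVVVVVVVVVVTMzmZmZmZmZmZmaqqqqqqqiIiIiIiIiJVVVVVVVVVUzMzOZmZmZmZmZmaqqqqqqqqIiIiIiIiIiIiIiJVMzMzMzM5mZmZmZmZmZqqqqqqqqoiIiIiIiIiIiIiIiMzMzMzMzmZmZmZmZmZmqqqqqqqoiIiIiIiIiIiIiIiIzMzMzMzOZmZmZmZmZmaqqqqqqqiIiIiIiIiIiIiIiIzMzMzMzM5mZmZmZmZmZqqqqqnqqoiIiIiIiIiIiIiIjMzMzMzMzmZmWZmZmZmZnd3d3d3dyIiIiIiIiIiIiIjMzMzMzMzOWZmZmZmZmZmd3d3d3d3IiIiIiIiIiIiIjMzMzMzMzM2ZmZmZmZmZmZ3d3d3d3ciIiIiIiIiIiIjMzMzMzMzMzZmZmZmZmZmZnd3d3d3dyIiIiIiIiIiIjMzMzMzMzMz1mZmZmZmZmZmd3d3d3d3IiIiIiIiIiIjMzMzMzMzMz3WZmZmZmZmZmd3d3d3d3ciIiIiIiIiIiMzMzMzMzMz3dZmZmZmZmZmZ3d3d3d3dyIiIiIiIiIiIzMzMzMzMzPd1mZmZmZmZmZnd3d3d3d3IiIiIiIiIiIzMzMzMzMzPd3WZmZmZmZmZmd3d3d3d3ciIiIiIiIiIjMzMzMzMzPd3dZmZmZmZmZmZ3d3d3d3dyIiIiIiIiIiMzMzMzMzM93d1mZmZmZmZmZ3d3d3d3d3IiIiIiIiIiMzMzMzMzM93d3WZmZmZmZmZnd3d3d3d3ciIiIiIiIiIzMzMzMzMz3d3dZmZmZmZmZnd3d3d3d3dyIiIiIiIiIjMzMzMzMzPd3d1mZmZmZmZmd3d3d3d3dyIiIiIiIiIiMzMzMzMzM93d3WZmZmZmZmd3d3d3d3d3IiIiIiIiIiIzMzMzMzMz3d3dZmZmZmZmZ3d3d3d3d3IiIiIiIiIiIjMzMzMzMzPd3d1mZmZmZmZnd3d3d3d3ciIiIiIiIiIiMzMzMzMzM7u7u2ZmZmZmZmd3d3d3d3ciIiIiIiIiIiIzMzMzMzMzu7u7ZmZmZmZmZ3d3d3d3dyIiIiIiIiIiIiMzMzMzMzO7u7tmZmZmZmZ3d3d3d3dyIiIiIiIiIiIiIzMzMzMzM7u7u2ZmZmZmZnd3d3d3d3IiIiIiIiIiIiIjMzMzMzMzu7u7ZmZmZmZmd3d3d3d3ciIiIiIiIiIiIiMzMzMzMzO7u7tmZmZmZmZ3d3d3d3dyIiIiIiIiIiIiIzMzMzMzO7u7u2ZmZmZmZ3d3d3d3d3IiIiIiIiIiIiIjMzMzMzM7u7u7ZmZmZmZnd3d3d3d3ciIiIiIiIiIiIiMzMzMzMzu7u7tmZmZmZmd3d3d3d3dyIiIiIiIiIiIiMzMzMzMzO7u7u2ZmZmZmZ3d3d3d3d3IiIiIiIiIiIiIzMzMzMzM7u7u7"/>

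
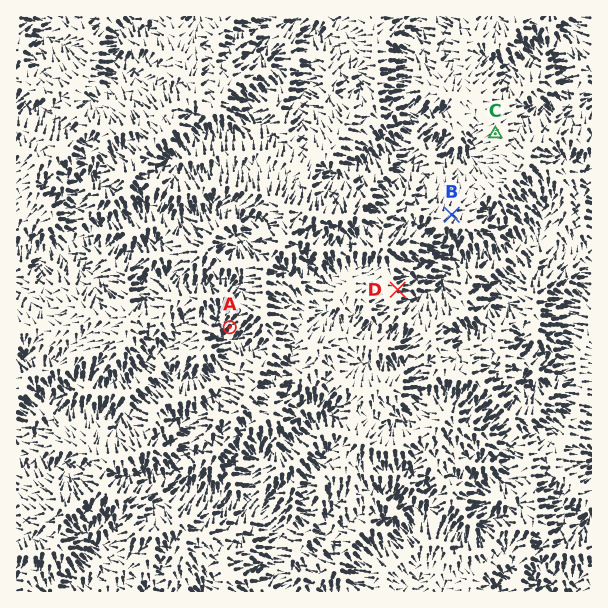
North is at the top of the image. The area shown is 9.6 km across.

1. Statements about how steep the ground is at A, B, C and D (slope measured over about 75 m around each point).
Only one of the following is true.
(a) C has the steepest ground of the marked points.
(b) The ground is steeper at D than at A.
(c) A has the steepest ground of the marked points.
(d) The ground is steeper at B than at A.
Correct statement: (c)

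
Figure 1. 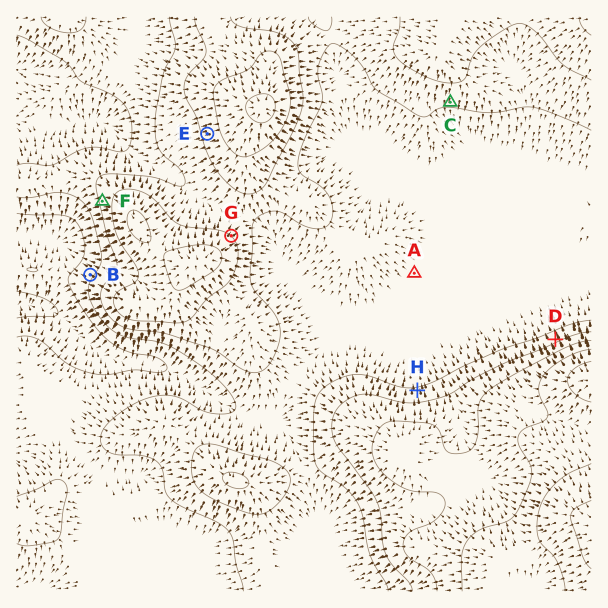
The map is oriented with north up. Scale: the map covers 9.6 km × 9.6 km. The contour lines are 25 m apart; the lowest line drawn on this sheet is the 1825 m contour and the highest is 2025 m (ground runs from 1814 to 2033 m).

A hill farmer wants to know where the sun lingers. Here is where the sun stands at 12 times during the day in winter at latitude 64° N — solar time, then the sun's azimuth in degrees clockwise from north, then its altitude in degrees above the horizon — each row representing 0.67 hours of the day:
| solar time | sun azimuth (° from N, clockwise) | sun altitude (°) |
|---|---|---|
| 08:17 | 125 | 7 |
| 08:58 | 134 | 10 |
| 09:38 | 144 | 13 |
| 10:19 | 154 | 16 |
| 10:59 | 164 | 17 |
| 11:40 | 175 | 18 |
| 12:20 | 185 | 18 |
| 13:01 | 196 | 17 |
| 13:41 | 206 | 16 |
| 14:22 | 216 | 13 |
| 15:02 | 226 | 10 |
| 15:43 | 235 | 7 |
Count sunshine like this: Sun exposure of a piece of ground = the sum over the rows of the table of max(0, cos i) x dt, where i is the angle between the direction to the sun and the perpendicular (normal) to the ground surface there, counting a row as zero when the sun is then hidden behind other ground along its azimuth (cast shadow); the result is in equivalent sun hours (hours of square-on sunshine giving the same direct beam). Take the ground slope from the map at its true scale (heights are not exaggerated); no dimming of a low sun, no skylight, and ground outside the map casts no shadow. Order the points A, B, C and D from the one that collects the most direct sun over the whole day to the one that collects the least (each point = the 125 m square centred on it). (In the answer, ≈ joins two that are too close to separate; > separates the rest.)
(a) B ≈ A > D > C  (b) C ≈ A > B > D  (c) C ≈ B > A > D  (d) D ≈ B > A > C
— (b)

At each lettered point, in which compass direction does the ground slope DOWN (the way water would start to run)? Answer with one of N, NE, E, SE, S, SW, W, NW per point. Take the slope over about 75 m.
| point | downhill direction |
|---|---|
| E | W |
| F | W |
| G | NE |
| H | N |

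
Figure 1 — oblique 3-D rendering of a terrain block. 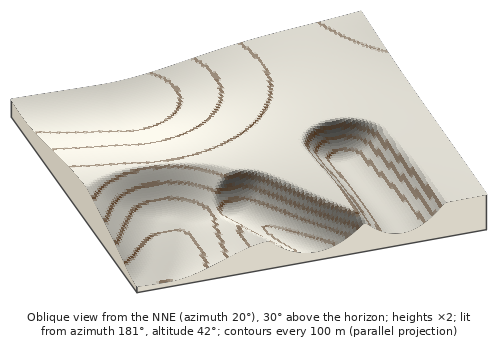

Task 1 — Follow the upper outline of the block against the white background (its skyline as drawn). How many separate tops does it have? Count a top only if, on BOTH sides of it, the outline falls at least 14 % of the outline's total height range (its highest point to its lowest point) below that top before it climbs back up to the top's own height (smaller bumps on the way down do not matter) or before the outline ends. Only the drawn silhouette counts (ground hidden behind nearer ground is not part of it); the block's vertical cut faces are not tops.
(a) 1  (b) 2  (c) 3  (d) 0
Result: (a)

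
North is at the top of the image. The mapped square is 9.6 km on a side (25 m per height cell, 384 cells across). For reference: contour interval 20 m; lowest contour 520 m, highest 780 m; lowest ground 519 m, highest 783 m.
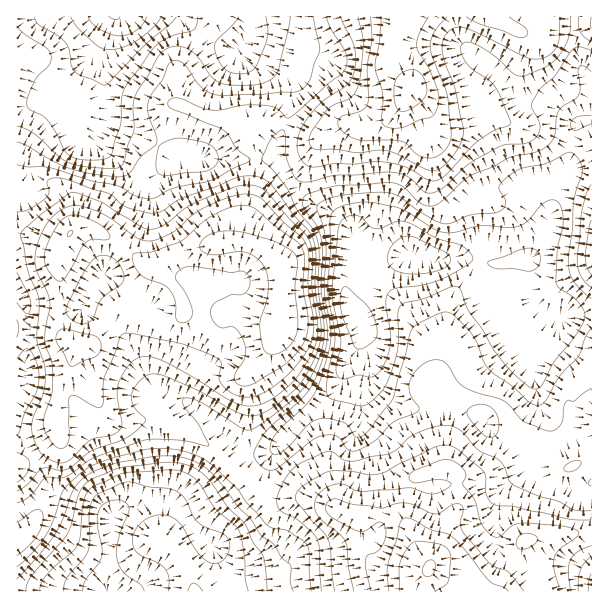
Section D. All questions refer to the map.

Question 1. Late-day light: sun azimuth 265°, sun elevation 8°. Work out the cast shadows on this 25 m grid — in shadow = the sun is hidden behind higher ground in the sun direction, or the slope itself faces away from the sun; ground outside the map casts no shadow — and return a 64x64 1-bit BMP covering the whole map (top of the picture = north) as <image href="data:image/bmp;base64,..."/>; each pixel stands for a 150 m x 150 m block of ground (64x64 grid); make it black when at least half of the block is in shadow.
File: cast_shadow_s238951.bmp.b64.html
<image width="64" height="64" href="data:image/bmp;base64,Qk0+AgAAAAAAAD4AAAAoAAAAQAAAAEAAAAABAAEAAAAAAAACAAATCwAAEwsAAAIAAAAAAAAA////AAAAAAAAAAAAAAAAAAAAAAAAAAAAAAAAAAAAAAAAAAAAAAAAAAAAAAAAAAAAAAAAAAAAAAAQgAAAAAAAAAGAAAAAAAAAAYAAAAAAAAADgAAAAAAAAAOAAAAAAAAAAwAAAAAAAAAAAAAAAAAAAAAAAAAAAAAAAAAAAAAAAAAAAAAAAAAAAAAAAAAAAAAAAAAAAAAAAAAAAAAAAAAAAAAAAAAAAAAAAAAAAAAAAAAAAAAAAAAAAAAAAAHAAAAAAAAAAPAAAAAAAAAA+AAAAAAAAAD8AAAAAAAAAP4AAAAAAAAA/wAAAAAAAAD/AAAAAAAAAP+AAAAAAAAA/4AAAAAAAAD/AAAAAAAAAP8AAAAAAAAB/wAAAAAAAAH/AAAAAAAAAf8AAAAAAAAB/4AAAAAAAAH/gAAAAAAAAf8AAAAAAAAB/gAAAAAAAAH8AAAAAAAAA/gAAAAAAAAHwAAAAAAAAAAAAAAAAAAAAAAAAAAAAAAAAAAAAAAAAAAAAAAAAAAAAAAAAAAAAAAAAAAAAAAAAAAAAAAAAAAAAAAAAAAAAAAAAAAAAAAAAAAAAAAAAAAAAAAAAAAAAAAAAAAAAAAAAAAAAYAAAAAAAAADAAAAAAAAAAMAAAAAAAAAAgAAAAAAAAAAAAAAAAAAAAAACAAAAAAAAAAAAAAAAAAAAAAAAAAAAAAAAA=="/>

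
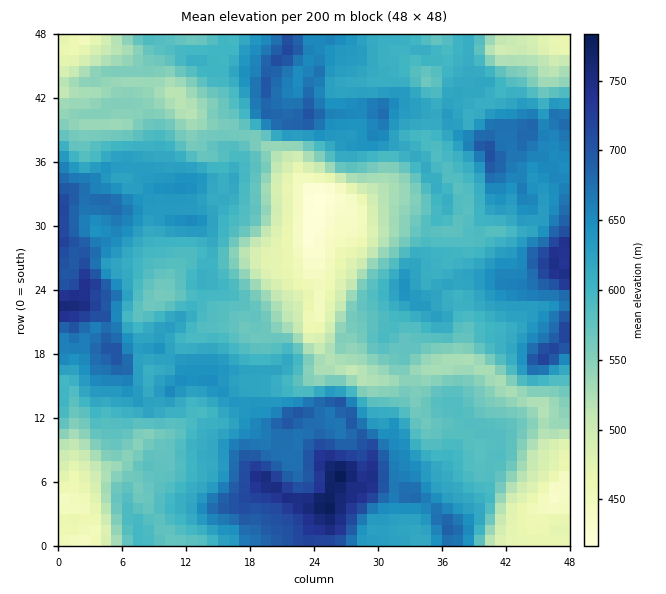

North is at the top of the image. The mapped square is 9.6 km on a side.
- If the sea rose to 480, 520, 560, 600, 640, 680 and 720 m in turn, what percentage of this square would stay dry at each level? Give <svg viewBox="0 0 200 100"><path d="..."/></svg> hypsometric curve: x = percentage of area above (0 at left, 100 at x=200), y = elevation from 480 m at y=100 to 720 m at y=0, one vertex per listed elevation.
<svg viewBox="0 0 200 100"><path d="M185 100l-11-17-25-16-44-17-51-17-31-16-16-17"/></svg>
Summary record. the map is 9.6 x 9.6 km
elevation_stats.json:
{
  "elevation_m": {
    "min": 415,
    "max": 790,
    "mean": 600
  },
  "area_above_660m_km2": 17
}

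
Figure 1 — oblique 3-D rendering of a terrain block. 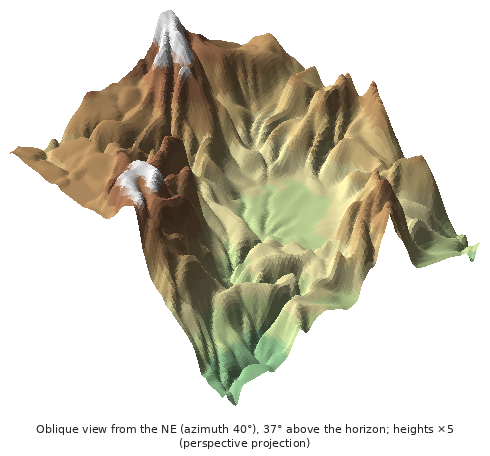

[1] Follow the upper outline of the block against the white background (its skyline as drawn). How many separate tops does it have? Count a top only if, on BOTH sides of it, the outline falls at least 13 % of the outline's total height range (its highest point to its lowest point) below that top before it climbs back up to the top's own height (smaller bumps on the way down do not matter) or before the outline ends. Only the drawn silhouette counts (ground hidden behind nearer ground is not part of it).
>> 1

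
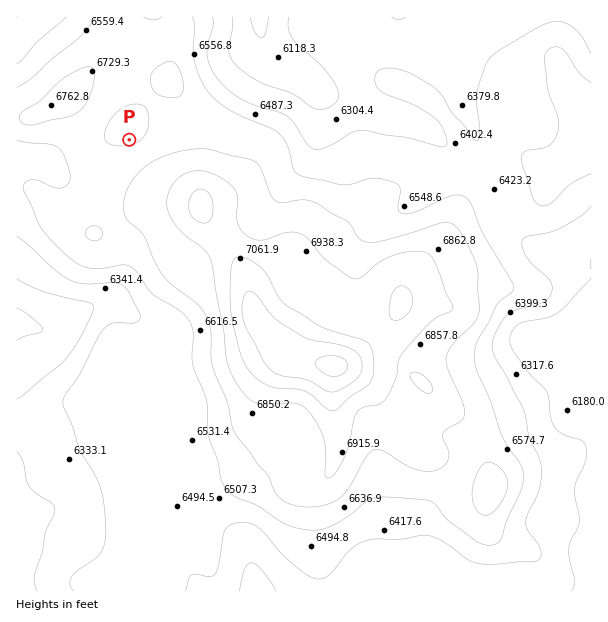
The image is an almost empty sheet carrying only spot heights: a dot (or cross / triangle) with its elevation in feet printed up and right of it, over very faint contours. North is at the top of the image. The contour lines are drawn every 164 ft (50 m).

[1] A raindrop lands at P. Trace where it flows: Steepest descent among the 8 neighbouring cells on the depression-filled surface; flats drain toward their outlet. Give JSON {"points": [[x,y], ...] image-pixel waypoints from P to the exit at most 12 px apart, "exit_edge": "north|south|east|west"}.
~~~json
{"points": [[129, 140], [129, 152], [122, 164], [110, 173], [98, 174], [86, 174], [74, 174], [62, 174], [50, 164], [38, 159], [26, 159], [17, 159]], "exit_edge": "west"}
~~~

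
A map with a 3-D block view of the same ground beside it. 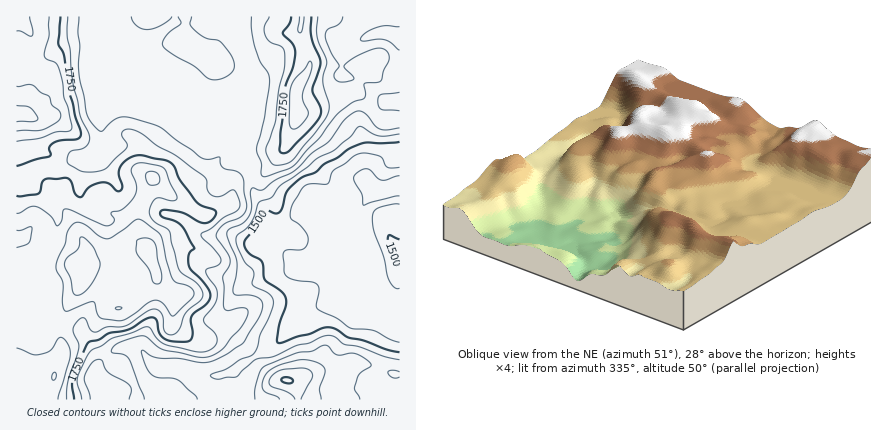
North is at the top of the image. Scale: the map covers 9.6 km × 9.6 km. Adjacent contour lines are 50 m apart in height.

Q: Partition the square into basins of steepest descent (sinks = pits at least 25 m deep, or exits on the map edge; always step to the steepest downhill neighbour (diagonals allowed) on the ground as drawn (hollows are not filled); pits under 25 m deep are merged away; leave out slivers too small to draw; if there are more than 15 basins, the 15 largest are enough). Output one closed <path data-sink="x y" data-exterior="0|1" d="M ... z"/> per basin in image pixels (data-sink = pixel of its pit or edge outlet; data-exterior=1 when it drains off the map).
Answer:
<path data-sink="400 186" data-exterior="1" d="M302 16l-286 0 0 384 384 0 0-280-14 2-6-2-6-6-14-19-8-3 4-2 12-25-30 2-10-3-18 0-1-8-9-24z"/><path data-sink="400 38" data-exterior="1" d="M400 16l-98 0-2 16 9 24 1 8 18 0 10 3 30-2 5 7 11 10 16 3z"/><path data-sink="400 102" data-exterior="1" d="M370 66l-14 24-4 2 8 3 14 19 6 6 6 2 14-2 0-34-16-4-11-10z"/>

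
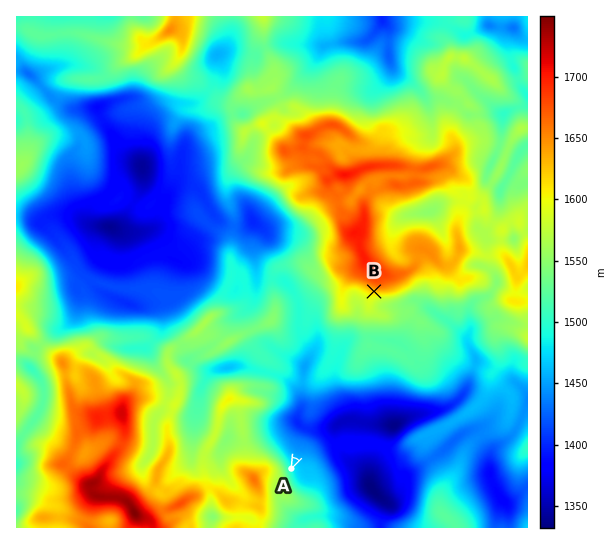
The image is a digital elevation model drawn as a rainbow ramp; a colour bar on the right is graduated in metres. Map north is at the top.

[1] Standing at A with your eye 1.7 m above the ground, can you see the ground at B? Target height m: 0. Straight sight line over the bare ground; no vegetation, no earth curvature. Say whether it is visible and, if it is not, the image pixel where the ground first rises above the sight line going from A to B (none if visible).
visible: true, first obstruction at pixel None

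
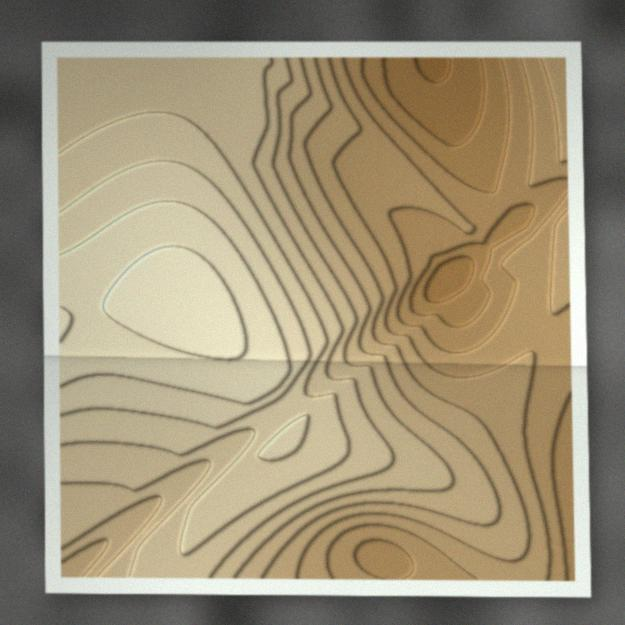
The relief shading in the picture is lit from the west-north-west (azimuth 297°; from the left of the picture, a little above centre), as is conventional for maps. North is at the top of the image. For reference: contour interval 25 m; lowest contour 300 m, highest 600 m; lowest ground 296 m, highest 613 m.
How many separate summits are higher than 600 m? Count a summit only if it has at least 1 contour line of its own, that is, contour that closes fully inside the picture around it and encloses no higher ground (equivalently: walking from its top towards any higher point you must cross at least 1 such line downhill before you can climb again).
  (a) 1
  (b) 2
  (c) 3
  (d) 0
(a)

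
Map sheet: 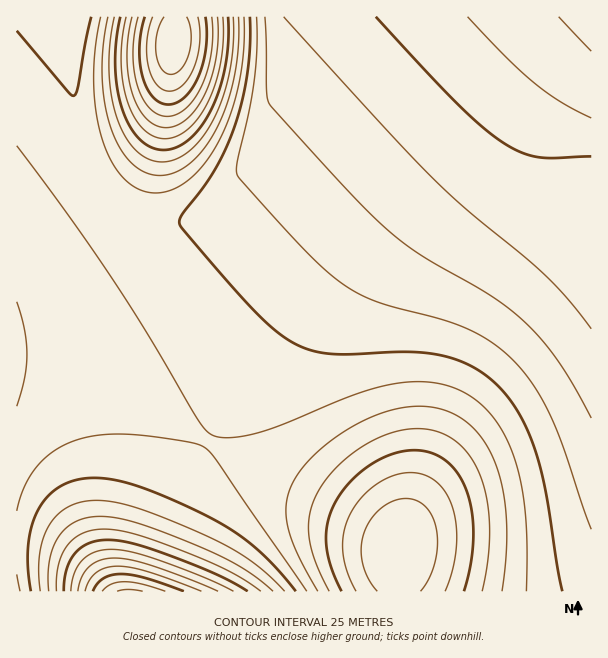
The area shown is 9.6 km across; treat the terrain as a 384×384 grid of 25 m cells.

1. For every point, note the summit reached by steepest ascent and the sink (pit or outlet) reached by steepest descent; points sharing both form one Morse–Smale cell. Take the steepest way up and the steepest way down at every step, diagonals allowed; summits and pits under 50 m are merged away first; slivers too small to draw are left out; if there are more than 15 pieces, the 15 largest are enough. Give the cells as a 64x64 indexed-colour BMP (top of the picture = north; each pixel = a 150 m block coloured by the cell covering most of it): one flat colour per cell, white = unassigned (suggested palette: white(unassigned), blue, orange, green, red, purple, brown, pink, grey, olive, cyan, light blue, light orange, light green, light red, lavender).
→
<image width="64" height="64" href="data:image/bmp;base64,Qk12CAAAAAAAAHYAAAAoAAAAQAAAAEAAAAABAAQAAAAAAAAIAAATCwAAEwsAABAAAAAAAAAA////ALR3HwAOf/8ALKAsACgn1gC9Z5QAS1aMAMJ34wB/f38AIr28AM++FwDox64AeLv/AIrfmACWmP8A1bDFACIiIiIiIiIiIiIiIiIiIiIiIiIiIhERERERERERERERIiIiIiIiIiIiIiIiIiIiIiIiIiIiEREREREREREREREiIiIiIiIiIiIiIiIiIiIiIiIiIiIRERERERERERERESIiIiIiIiIiIiIiIiIiIiIiIiIiIhERERERERERERERIiIiIiIiIiIiIiIiIiIiIiIiIiIiEREREREREREREREiIiIiIiIiIiIiIiIiIiIiIiIiIiIRERERERERERERESIiIiIiIiIiIiIiIiIiIiIiIiIiIRERERERERERERERIiIiIiIiIiIiIiIiIiIiIiIiIiEREREREREREREREREiIiIiIiIiIiIiIiIiIiIiIiIiERERERERERERERERESIiIiIiIiIiIiIiIiIiIiIiIhERERERERERERERERERIiIiIiIiIiIiIiIiIiIiIiIREREREREREREREREREREiIiIiIiIiIiIiIiIiIiIiERERERERERERERERERERESIiIiIiIiIiIiIiIiIiIRERERERERERERERERERERERIiIiIiIiIiIiIiIiIiEREREREREREREREREREREREREiIiIiIiIiIiIiIiIhERERERERERERERERERERERERESIiIiIiIiIiIiIiIhERERERERERERERERERERERERERIiIiIiIiIiIiIiIREREREREREREREREREREREREREREiIiIiIiIiIiIiERERERERERERERERERERERERERERESIiIiIiIiIiIhERERERERERERERERERERERERERERERIiIiIiIiIiIhEREREREREREREREREREREREREREREREiIiIiIiIiIRERERERERERERERERERERERERERERERESIiIiIiIiERERERERERERERERERERERERERERERERERIiIiIiIhEREREREREREREREREREREREREREREREREREiIiIiIRERERERERERERERERERERERERERERERERERESIiIhEREREREREREREREREREREREREREREREREREREREREREREREREREREREREREREREREREREREREREREREREREREREREREREREREREREREREREREREREREREREREREREREREREREREREREREREREREREREREREREREREREREREREREREREREREREREREREREREREREREREREREREREREREREREREREREREREREREREREREREREREREREREREREREREREREREREREREREREREREREREREREREREREREREREREREREREREREREREREREREREREREREREREREREREREREREREREREREREREREREREREREREREREREREREREREREREREREREREREREREREREREREREREREREREREREREREREREREREREREREREREREREREREREREREREREREREREREREREREREREREREREREREREREREREREREREREREREREREREREREREREREREREREREREREREREREREREREREUEREREREREREREREREREREREREREREREREREREREREUQREREREREREREREREREREREREREREREREREREREREURBERERERERERERERERERERERERERERERERERERERERREERERERERERERERERERERERERERERERERERERERERREQRERERERERMzMzERERERERERERERERERERERERERFERBERERERETMzMzMzERERERERERERERERERERERERFEREERERERETMzMzMzMxEREREREREREREREREREREREUREQRERERETMzMzMzMzMRERERERERERERERERERERERRERBERERETMzMzMzMzMzERERERERERERERERERERERFEREERERERMzMzMzMzMzMxEREREREREREREREREREREUREQRERERMzMzMzMzMzMzMxERERERERERERERERERERRERBEREREzMzMzMzMzMzMzMRERERERERERERERERERFEREERERETMzMzMzMzMzMzMzEREREREREREREREREREUREQRERETMzMzMzMzMzMzMzMxERERERERERERERERERRERBERERMzMzMzMzMzMzMzMzMRERERERERERERERERFEREEREREzMzMzMzMzMzMzMzMzERERERERERERERERERREQRERETMzMzMzMzMzMzMzMzMxERERERERERERERERFERBERETMzMzMzMzMzMzMzMzMzMRERERERERERERERERREERERMzMzMzMzMzMzMzMzMzMzERERERERERERERERFEQREREzMzMzMzMzMzMzMzMzMzMxERERERERERERERERRBERETMzMzMzMzMzMzMzMzMzMzMxEREREREREREREREUERERMzMzMzMzMzMzMzMzMzMzMzMREREREREREREREREREREzMzMzMzMzMzMzMzMzMzMzMzERERERERERERERERERETMzMzMzMzMzMzMzMzMzMzMzMxERERERERERERERERERMzMzMzMzMzMzMzMzMzMzMzMzMREREREREREREREREREzMzMzMzMzMzMzMzMzMzMzMzMzERERERERERERERERETMzMzMzMzMzMzMzMzMzMzMzMzMxERERERERERER"/>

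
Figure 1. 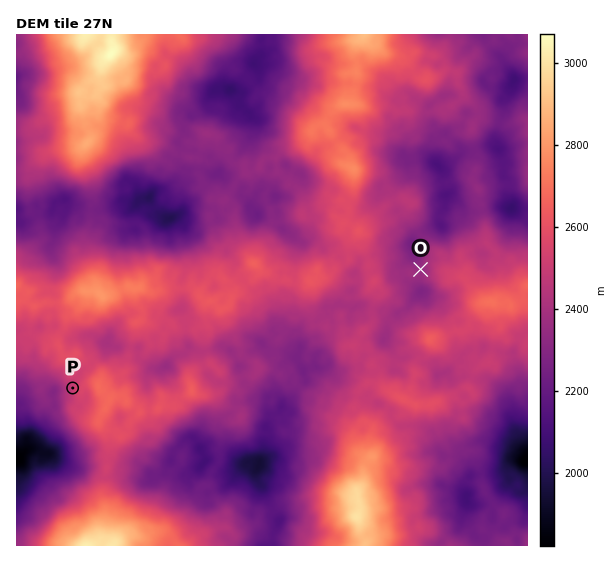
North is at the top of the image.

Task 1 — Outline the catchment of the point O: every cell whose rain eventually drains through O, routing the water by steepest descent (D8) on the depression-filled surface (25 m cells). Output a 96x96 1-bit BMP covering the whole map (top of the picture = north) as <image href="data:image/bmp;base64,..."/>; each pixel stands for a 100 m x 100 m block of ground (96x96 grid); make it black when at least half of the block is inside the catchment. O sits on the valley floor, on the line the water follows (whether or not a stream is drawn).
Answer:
<image width="96" height="96" href="data:image/bmp;base64,Qk2+BAAAAAAAAD4AAAAoAAAAYAAAAGAAAAABAAEAAAAAAIAEAAATCwAAEwsAAAIAAAAAAAAA////AAAAAAAAAAAAAAAAAAAAAAAAAAAAAAAAAAAAAAAAAAAAAAAAAAAAAAAAAAAAAAAAAAAAAAAAAAAAAAAAAAAAAAAAAAAAAAAAAAAAAAAAAAAAAAAAAAAAAAAAAAAAAAAAAAAAAAAAAAAAAAAAAAAAAAAAAAAAAAAAAAAAAAAAAAAAAAAAAAAAAAAAAAAAAAAAAAAAAAAAAAAAAAAAAAAAAAAAAAAAAAAAAAAAAAAAAAAAAAAAAAAAAAAAAAAAAAAAAAAAAAAAAAAAAAAAAAAAAAAAAAAAAAAAAAAAAAAAAAAAAAAAAAAAAAAAAAAAAAAAAAAAAAAAAAAAAAAAAAAAAAAAAAAAAAAAAAAAAAAAAAAAAAAAAAAAAAAAAAAAAAAAAAAAAAAAAAAAAAAAAAAAAAAAAAAAAAAAAAAAAAAAAAAAAAAAAAAAAAAAAAAAAAAAAAAAAAAAAAAAAAAAAAHAAAAAAAAAAAAAAAfAAAAAAAAAAAAAAAfAAAAAAAAAAAAAAA/gAAAAAAAAAAAAAB/gAAAAAAAAAAAAAB/gAAAAAAAAAAAAAB/gAAAAAAAAAAAAAB/wAAAAAAAAAAAAAD/4AAAAAAAAAAAAAP/8AAAAAAAAAAAAAP/8AAAAAAAAAAAAAH//gAAAAAAAAAAAAH//8AAAAAAAAAAAAD//+AAAAAAAAAAAAB//+AAAAAAAAAAAAB///AAAAAAAAAAAAB///gAAAAAAAAAAAB///gAAAAAAAAAAAB///gAAAAAAAAAAAA///AAAAAAAAAAAAA//+AAAAAAAAAAAAB//+AAAAAAAAAAAAA//4AAAAAAAAAAAAAAfAAAAAAAAAAAAAAAAAAAAAAAAAAAAAAAAAAAAAAAAAAAAAAAAAAAAAAAAAAAAAAAAAAAAAAAAAAAAAAAAAAAAAAAAAAAAAAAAAAAAAAAAAAAAAAAAAAAAAAAAAAAAAAAAAAAAAAAAAAAAAAAAAAAAAAAAAAAAAAAAAAAAAAAAAAAAAAAAAAAAAAAAAAAAAAAAAAAAAAAAAAAAAAAAAAAAAAAAAAAAAAAAAAAAAAAAAAAAAAAAAAAAAAAAAAAAAAAAAAAAAAAAAAAAAAAAAAAAAAAAAAAAAAAAAAAAAAAAAAAAAAAAAAAAAAAAAAAAAAAAAAAAAAAAAAAAAAAAAAAAAAAAAAAAAAAAAAAAAAAAAAAAAAAAAAAAAAAAAAAAAAAAAAAAAAAAAAAAAAAAAAAAAAAAAAAAAAAAAAAAAAAAAAAAAAAAAAAAAAAAAAAAAAAAAAAAAAAAAAAAAAAAAAAAAAAAAAAAAAAAAAAAAAAAAAAAAAAAAAAAAAAAAAAAAAAAAAAAAAAAAAAAAAAAAAAAAAAAAAAAAAAAAAAAAAAAAAAAAAAAAAAAAAAAAAAAAAAAAAAAAAAAAAAAAAAAAAAAAAAAAAAAAAAAAAAAAAAAAAAAAAAAAAAAAAAAAAAAAAAAAAAAAAAAAAAAAAAAAAAAAAAAAAAAAAAAAAAAAAAAAAAAAAAAAAAAAAAAAAAAAAAAAAA="/>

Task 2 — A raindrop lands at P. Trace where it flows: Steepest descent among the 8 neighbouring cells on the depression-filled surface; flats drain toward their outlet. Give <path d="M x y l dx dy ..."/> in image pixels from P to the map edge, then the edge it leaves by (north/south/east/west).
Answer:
<path d="M73 388l-15 0-3 1 0 6-1 1 0 11-9 9 0 7-18 17 0 8-2 4-7 7-1 0"/>
exit: west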